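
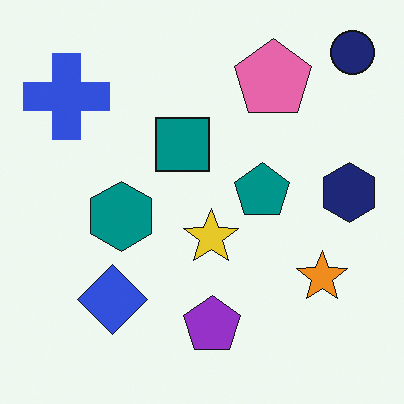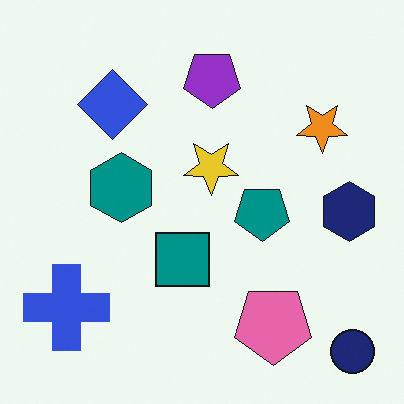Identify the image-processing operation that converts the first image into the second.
It was flipped vertically (top ↔ bottom).

The navy circle is in the top-right of the first image and the bottom-right of the second — shapes on opposite sides of the horizontal midline have swapped in a mirror flip.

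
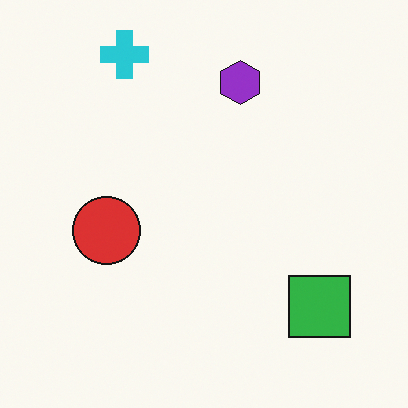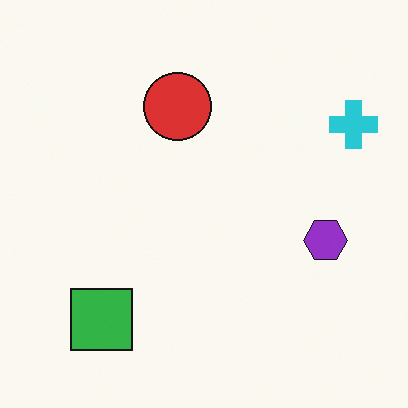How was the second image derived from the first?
The second image is the first rotated 90° clockwise.

The cyan cross sits in the top-left of the first image and the top-right of the second — consistent with a whole-image 90° clockwise rotation.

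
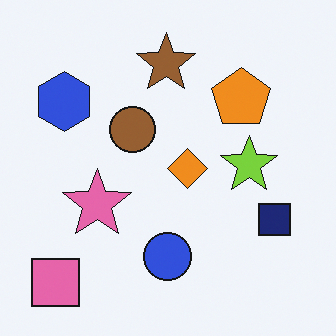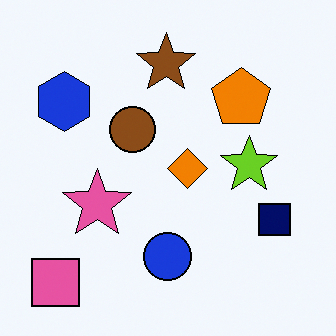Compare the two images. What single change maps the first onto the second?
Given slightly increased contrast.

Tones are pushed away from mid-grey across the whole image — a global contrast change.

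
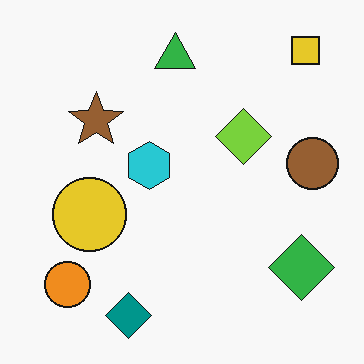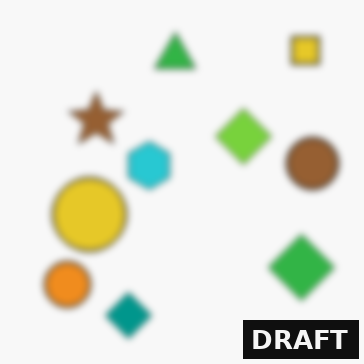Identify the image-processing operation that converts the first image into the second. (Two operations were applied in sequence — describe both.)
The image was moderately blurred, then watermarked with the text "DRAFT" in the lower-right corner.

Shape edges and outlines are uniformly softened across the whole image. A dark label reading "DRAFT" appears in the lower-right corner.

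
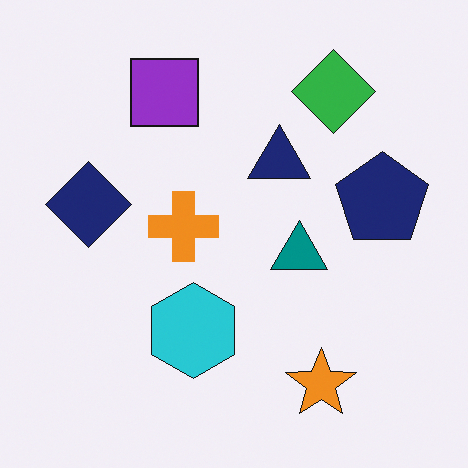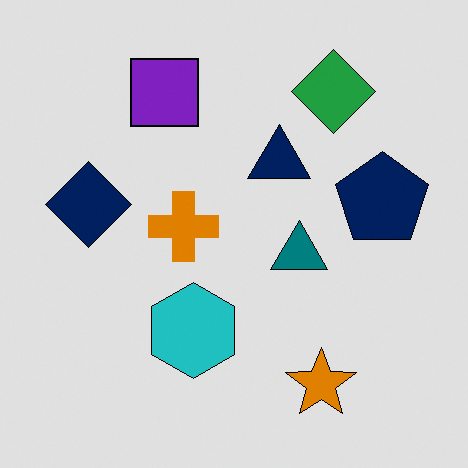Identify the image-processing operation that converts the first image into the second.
Moderately posterized.

Each flat color has snapped to a coarser quantized level — most visibly, the near-white background has dropped to a flat grey.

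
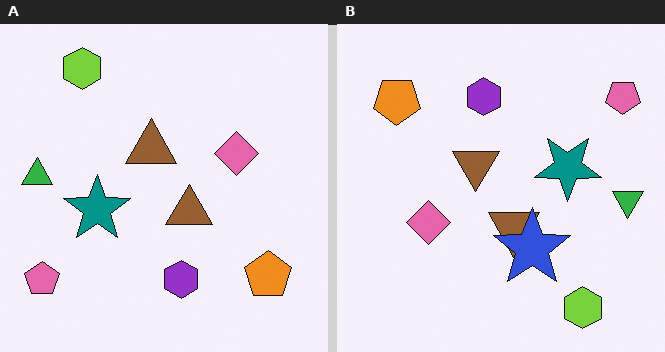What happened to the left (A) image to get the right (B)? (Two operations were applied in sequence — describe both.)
It was rotated 180°, then overlaid with an additional blue star.

The pink pentagon sits in the bottom-left of the left (A) image and the top-right of the right (B) — consistent with a whole-image 180° rotation. A blue star appears in the right (B) image that is absent from the left (A).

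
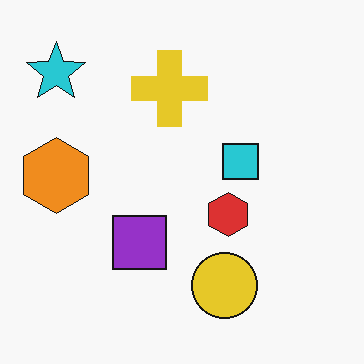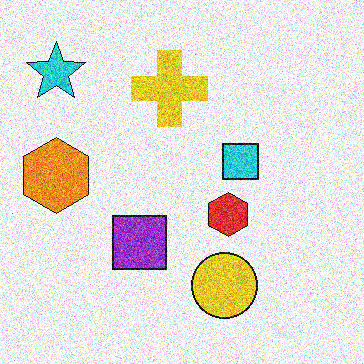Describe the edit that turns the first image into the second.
Degraded with heavy additive noise.

Random speckle covers the whole image, including the flat background.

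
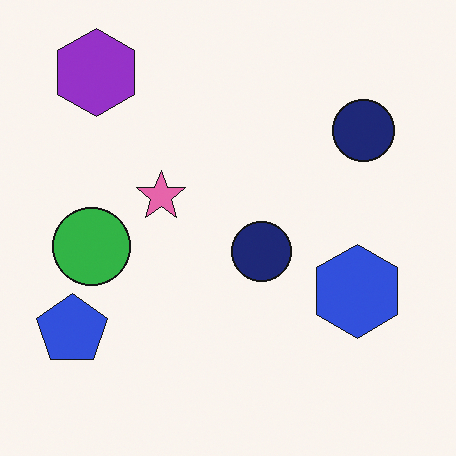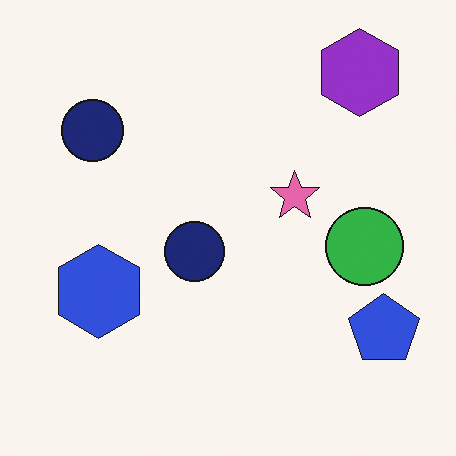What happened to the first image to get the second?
The second image is the first flipped horizontally (left ↔ right).

The blue pentagon is in the bottom-left of the first image and the bottom-right of the second — shapes on opposite sides of the vertical midline have swapped in a mirror flip.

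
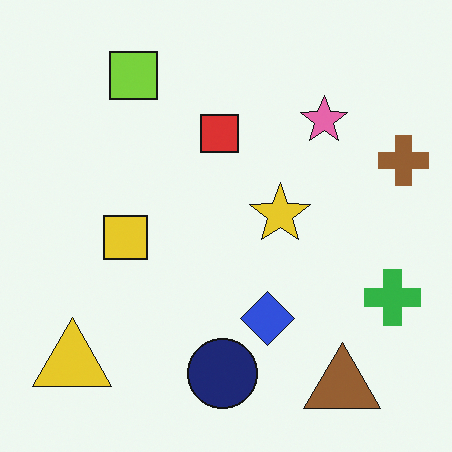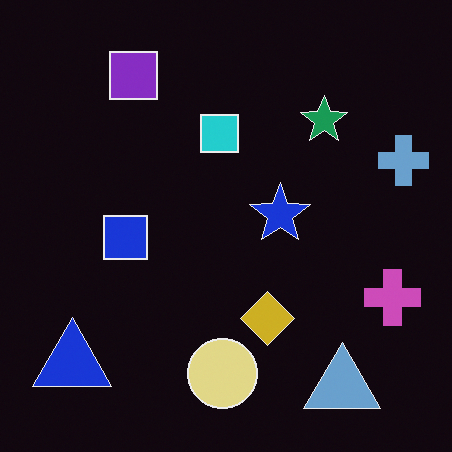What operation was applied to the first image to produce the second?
The image was color-inverted (negative).

The light background has become dark and every shape's color is its complement — a photographic negative.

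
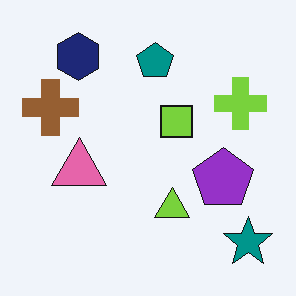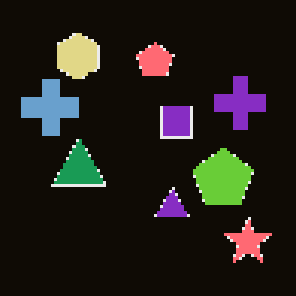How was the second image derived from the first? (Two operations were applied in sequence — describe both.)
The second image is the first mildly pixelated, then color-inverted (negative).

Shapes are reduced to large square blocks; fine edges and outlines are lost — a downscale-then-upscale (mosaic) effect. The light background has become dark and every shape's color is its complement — a photographic negative.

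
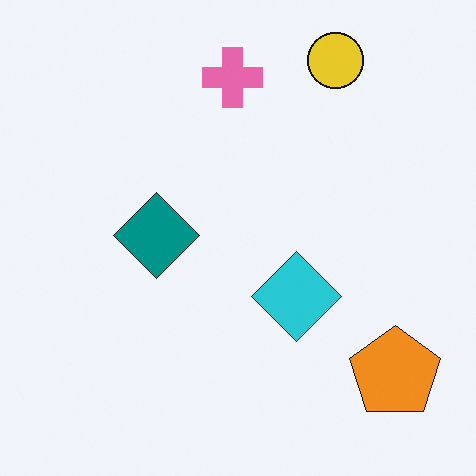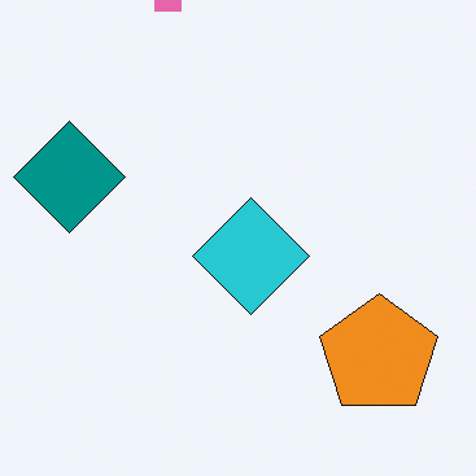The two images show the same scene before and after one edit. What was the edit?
It was cropped slightly and scaled back up.

The visible shapes are larger and the field of view is narrower; shapes near the original edges may be partly or wholly outside the frame — a crop-and-rescale.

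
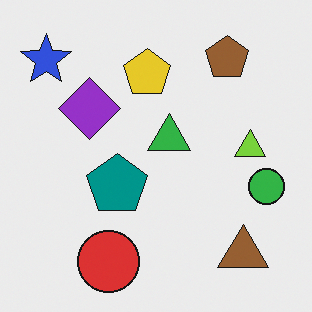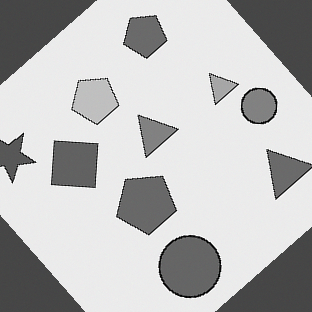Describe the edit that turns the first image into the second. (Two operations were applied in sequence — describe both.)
This is the original image converted to grayscale, then rotated counter-clockwise by a large amount — several tens of degrees.

All color is removed — every shape is now a shade of grey. Every shape is tilted by the same angle and the image corners show triangular fill wedges — a whole-image rotation by a non-right angle.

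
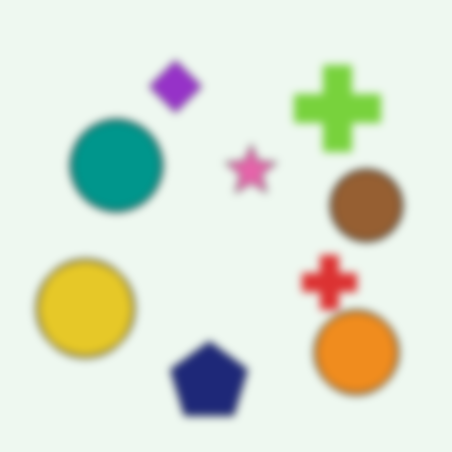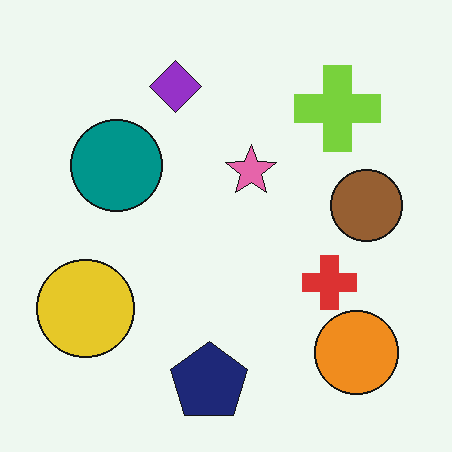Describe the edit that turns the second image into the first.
Noticeably gaussian-blurred.

Shape edges and outlines are uniformly softened across the whole image.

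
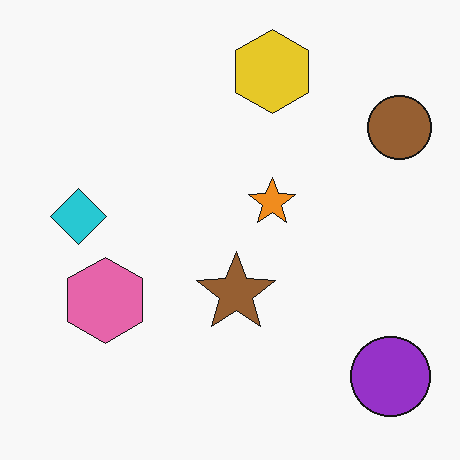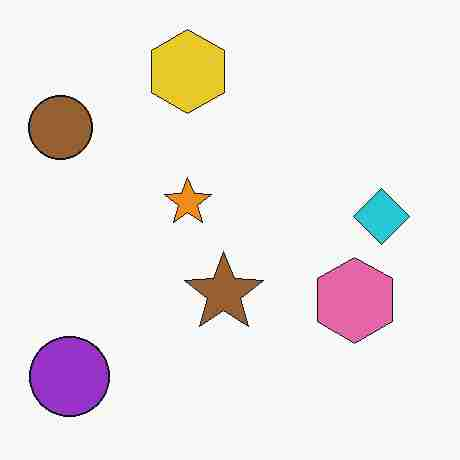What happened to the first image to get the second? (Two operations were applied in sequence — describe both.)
Flipped horizontally (left ↔ right), then heavily JPEG-compressed with obvious blocking artifacts.

The brown circle is in the top-right of the first image and the top-left of the second — shapes on opposite sides of the vertical midline have swapped in a mirror flip. Blocky 8×8 compression artifacts appear around shape edges and the flat background shows ringing — characteristic JPEG degradation.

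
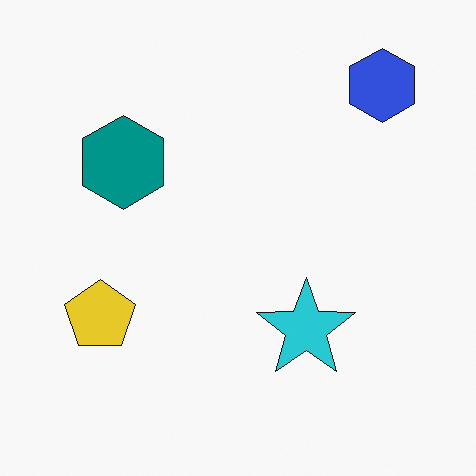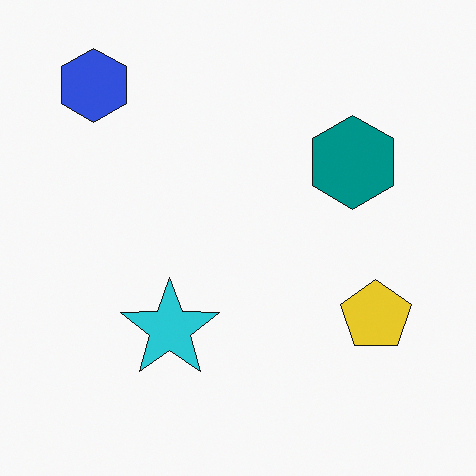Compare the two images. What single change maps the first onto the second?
It was flipped horizontally (left ↔ right).

The blue hexagon is in the top-right of the first image and the top-left of the second — shapes on opposite sides of the vertical midline have swapped in a mirror flip.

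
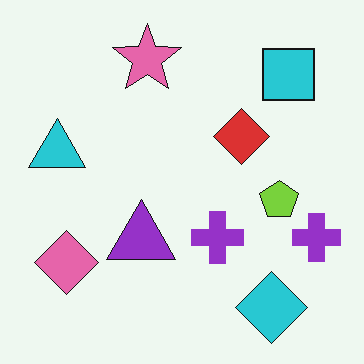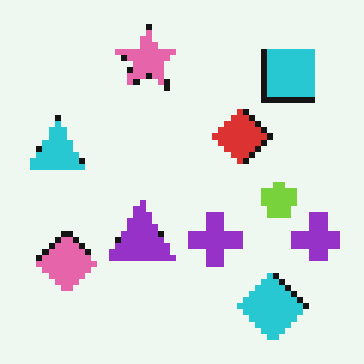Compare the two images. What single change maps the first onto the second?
Moderately pixelated.

Shapes are reduced to large square blocks; fine edges and outlines are lost — a downscale-then-upscale (mosaic) effect.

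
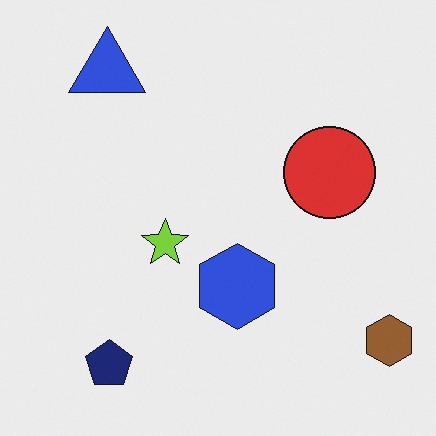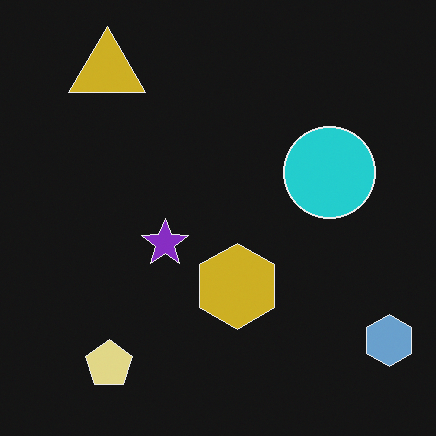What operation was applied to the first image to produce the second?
The transformation is: color-inverted (negative).

The light background has become dark and every shape's color is its complement — a photographic negative.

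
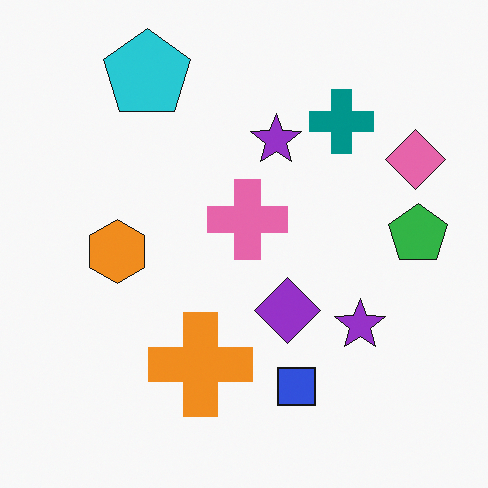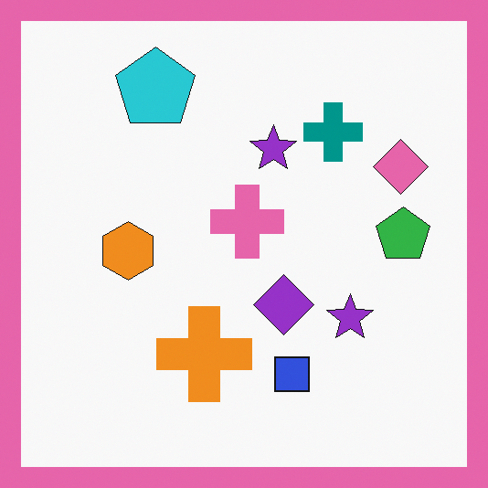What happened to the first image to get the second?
The transformation is: framed with a pink border.

A solid pink frame runs around the edge of the second image, with the content slightly shrunk inside it.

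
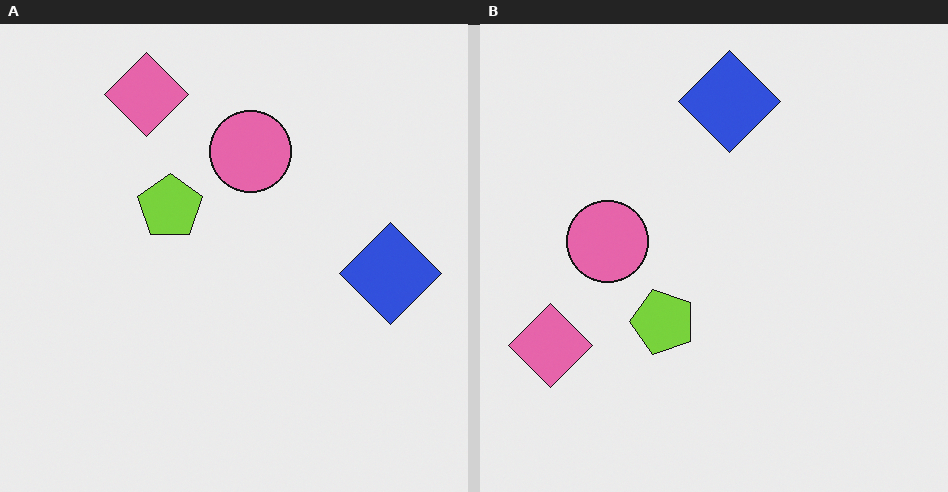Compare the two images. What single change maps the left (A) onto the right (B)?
The image was rotated 90° counter-clockwise.

The pink diamond sits in the top-left of the left (A) image and the bottom-left of the right (B) — consistent with a whole-image 90° counter-clockwise rotation.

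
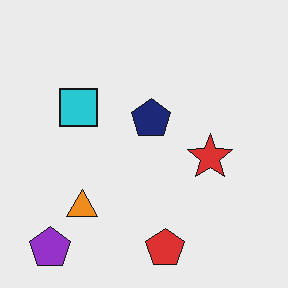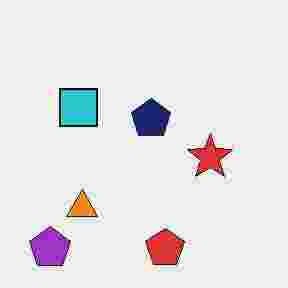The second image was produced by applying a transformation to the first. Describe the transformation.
Heavily JPEG-compressed with obvious blocking artifacts.

Blocky 8×8 compression artifacts appear around shape edges and the flat background shows ringing — characteristic JPEG degradation.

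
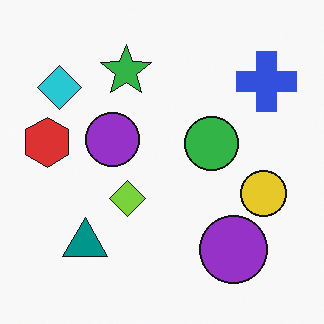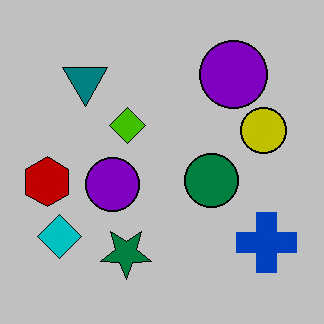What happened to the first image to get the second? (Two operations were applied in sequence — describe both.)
The image was heavily posterized to just a handful of flat colors, then flipped vertically (top ↔ bottom).

Each flat color has snapped to a coarser quantized level — most visibly, the near-white background has dropped to a flat grey. The green star is in the top of the first image and the bottom of the second — shapes on opposite sides of the horizontal midline have swapped in a mirror flip.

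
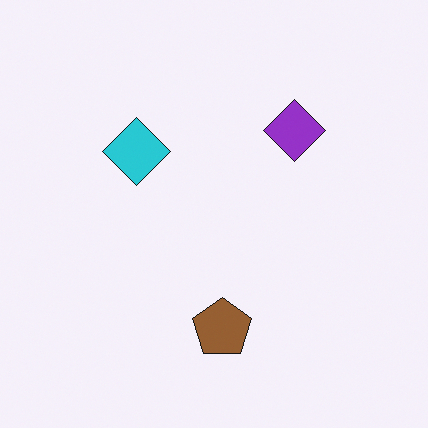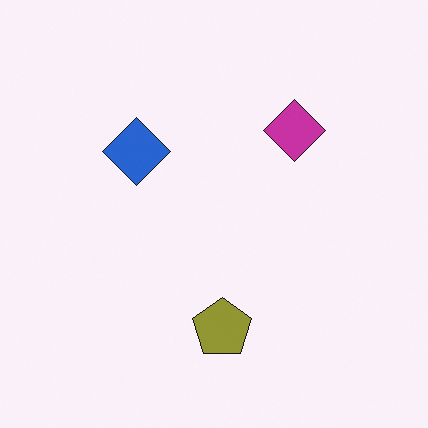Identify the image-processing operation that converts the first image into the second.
The second image is the first hue-shifted by a small amount.

Every shape's color has rotated by the same amount around the hue wheel — a uniform hue shift.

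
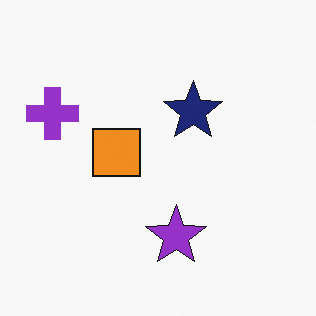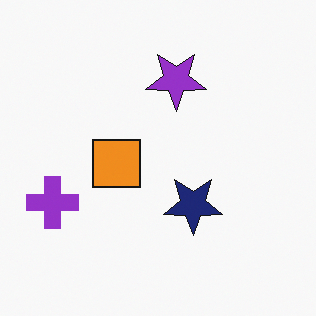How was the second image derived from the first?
Flipped vertically (top ↔ bottom).

The purple star is in the bottom of the first image and the top of the second — shapes on opposite sides of the horizontal midline have swapped in a mirror flip.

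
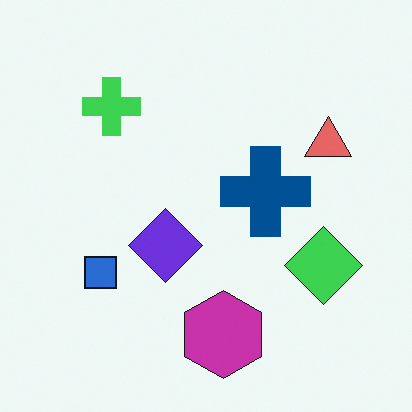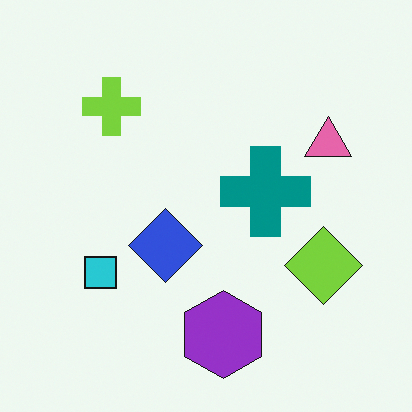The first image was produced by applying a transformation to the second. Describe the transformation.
The transformation is: hue-shifted slightly.

Every shape's color has rotated by the same amount around the hue wheel — a uniform hue shift.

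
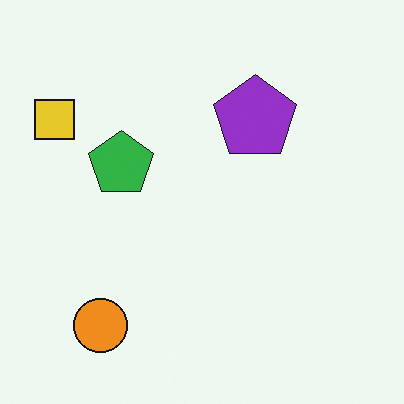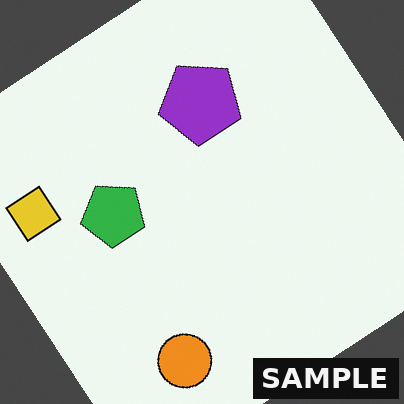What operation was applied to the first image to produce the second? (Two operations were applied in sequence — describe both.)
This is the original image rotated counter-clockwise by a large amount — several tens of degrees, then watermarked with the text "SAMPLE" in the lower-right corner.

Every shape is tilted by the same angle and the image corners show triangular fill wedges — a whole-image rotation by a non-right angle. A dark label reading "SAMPLE" appears in the lower-right corner.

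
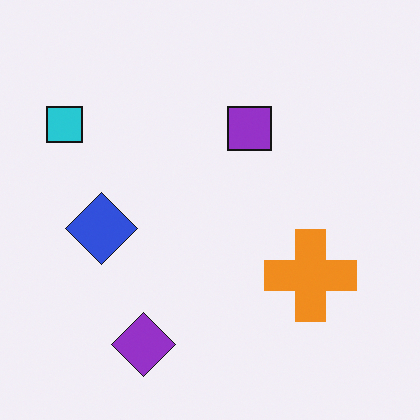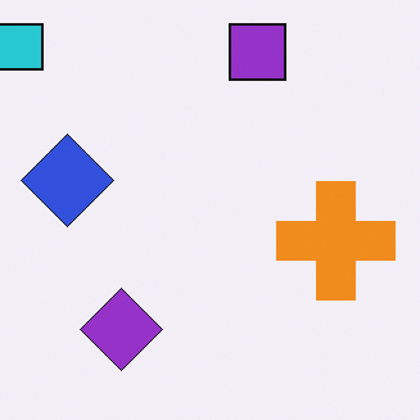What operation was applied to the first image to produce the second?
The second image is the first cropped slightly and scaled back up.

The visible shapes are larger and the field of view is narrower; shapes near the original edges may be partly or wholly outside the frame — a crop-and-rescale.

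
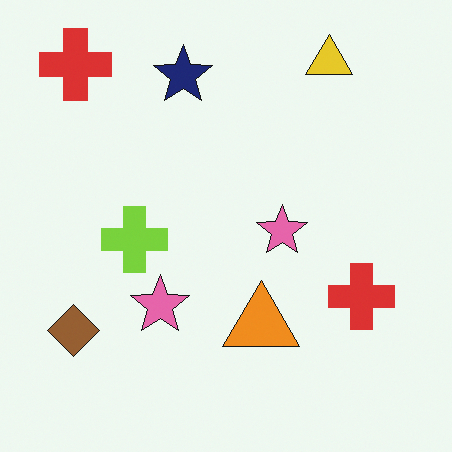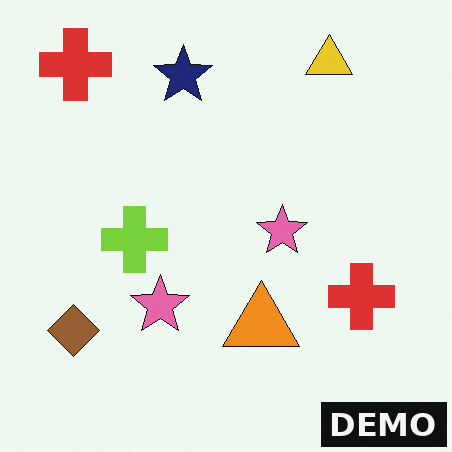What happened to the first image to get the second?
It was watermarked with the text "DEMO" in the lower-right corner.

A dark label reading "DEMO" appears in the lower-right corner.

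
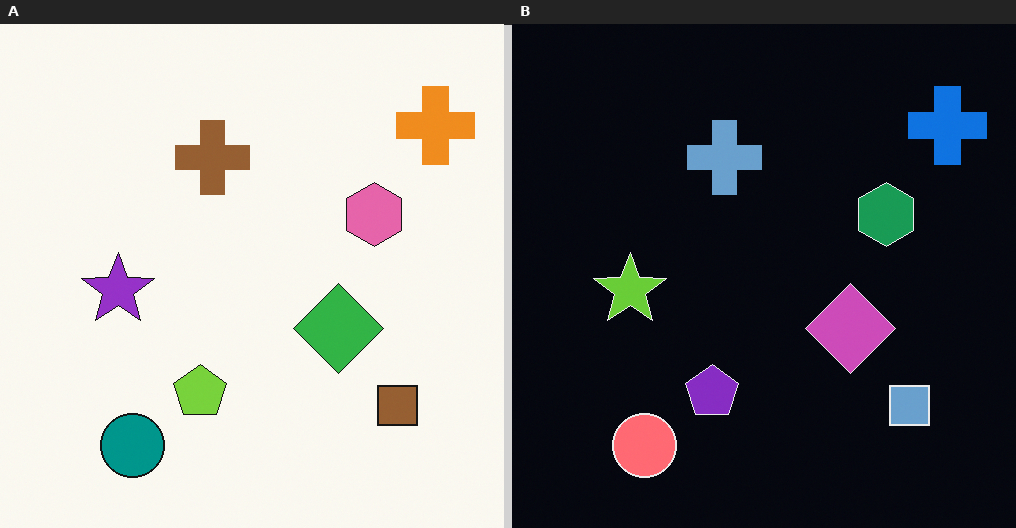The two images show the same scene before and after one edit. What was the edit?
Color-inverted (negative).

The light background has become dark and every shape's color is its complement — a photographic negative.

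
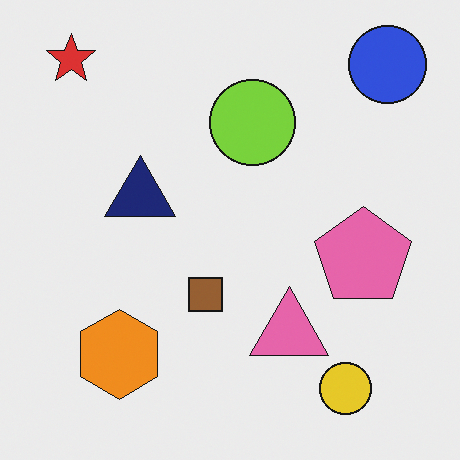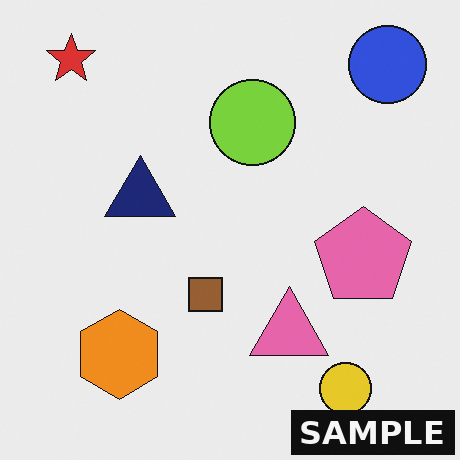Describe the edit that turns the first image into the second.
This is the original image watermarked with the text "SAMPLE" in the lower-right corner.

A dark label reading "SAMPLE" appears in the lower-right corner.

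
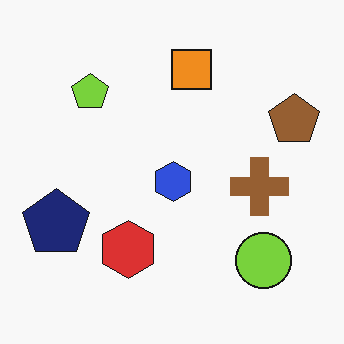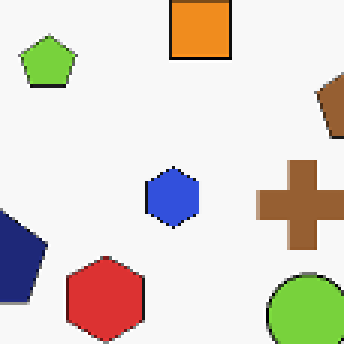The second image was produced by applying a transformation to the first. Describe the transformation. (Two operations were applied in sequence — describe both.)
The image was cropped slightly and scaled back up, then lightly pixelated (a mild mosaic effect).

The visible shapes are larger and the field of view is narrower; shapes near the original edges may be partly or wholly outside the frame — a crop-and-rescale. Shapes are reduced to large square blocks; fine edges and outlines are lost — a downscale-then-upscale (mosaic) effect.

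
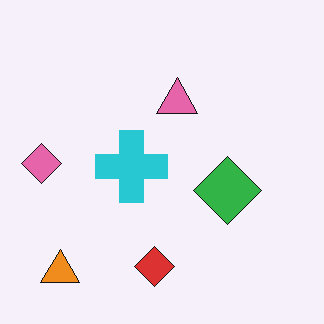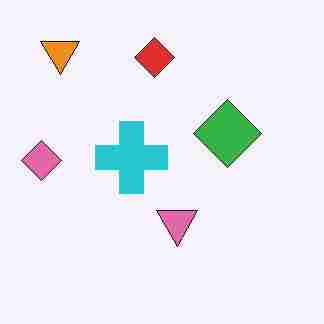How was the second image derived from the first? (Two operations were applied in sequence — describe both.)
The image was flipped vertically (top ↔ bottom), then degraded with heavy JPEG compression.

The orange triangle is in the bottom-left of the first image and the top-left of the second — shapes on opposite sides of the horizontal midline have swapped in a mirror flip. Blocky 8×8 compression artifacts appear around shape edges and the flat background shows ringing — characteristic JPEG degradation.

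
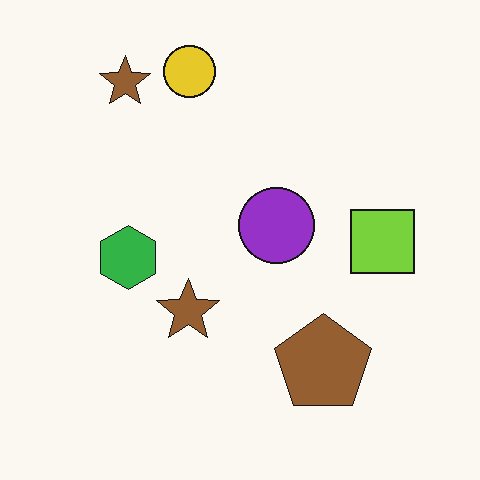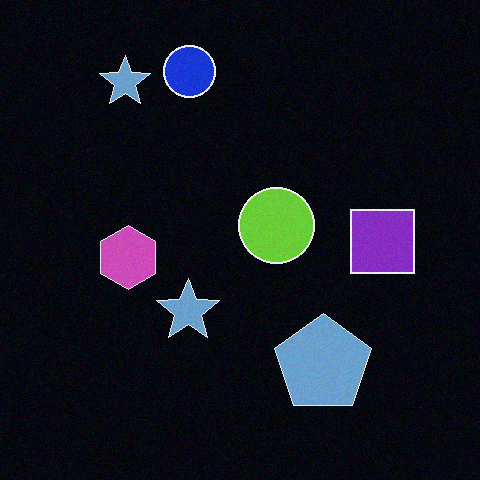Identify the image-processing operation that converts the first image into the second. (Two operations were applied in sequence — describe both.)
The image was degraded with subtle gaussian noise, then color-inverted (negative).

Random speckle covers the whole image, including the flat background. The light background has become dark and every shape's color is its complement — a photographic negative.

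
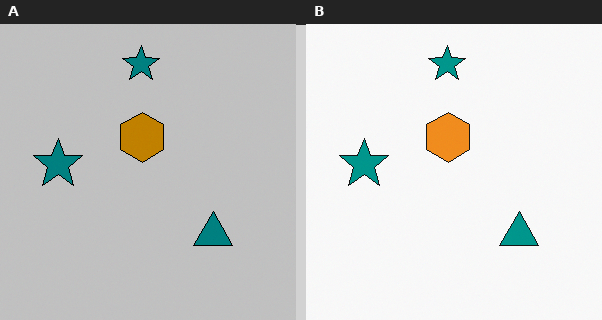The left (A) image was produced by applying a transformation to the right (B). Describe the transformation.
The image was aggressively posterized.

Each flat color has snapped to a coarser quantized level — most visibly, the near-white background has dropped to a flat grey.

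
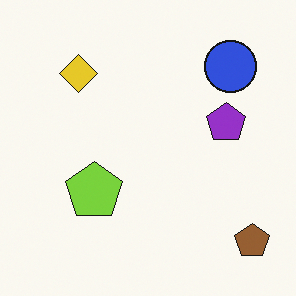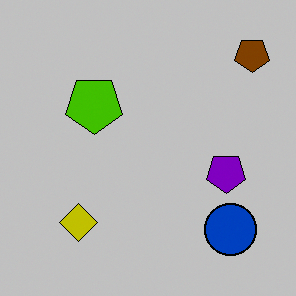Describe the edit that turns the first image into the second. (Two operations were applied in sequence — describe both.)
The second image is the first flipped vertically (top ↔ bottom), then heavily posterized to just a handful of flat colors.

The brown pentagon is in the bottom-right of the first image and the top-right of the second — shapes on opposite sides of the horizontal midline have swapped in a mirror flip. Each flat color has snapped to a coarser quantized level — most visibly, the near-white background has dropped to a flat grey.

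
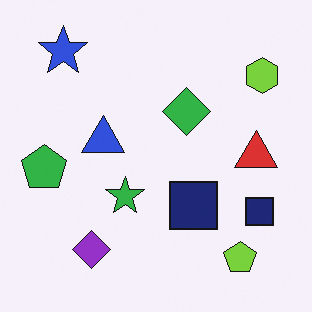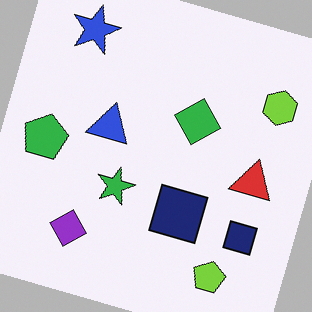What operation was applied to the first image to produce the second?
The image was rotated clockwise by a moderate amount.

Every shape is tilted by the same angle and the image corners show triangular fill wedges — a whole-image rotation by a non-right angle.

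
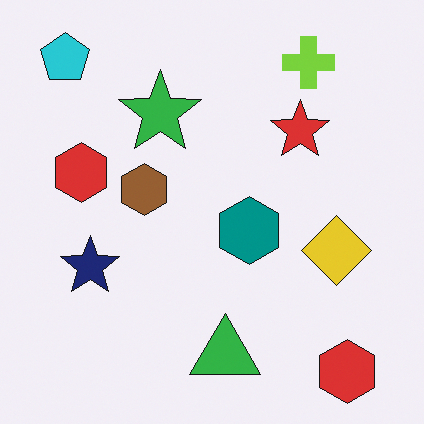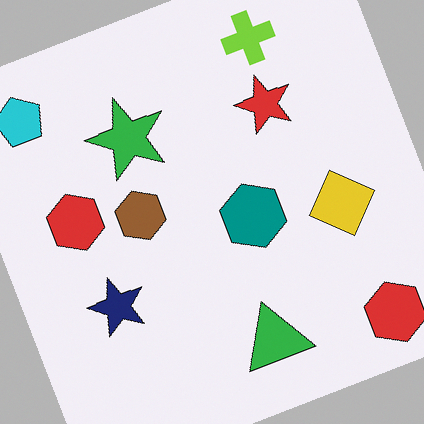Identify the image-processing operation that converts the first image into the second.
The second image is the first rotated counter-clockwise by a moderate amount.

Every shape is tilted by the same angle and the image corners show triangular fill wedges — a whole-image rotation by a non-right angle.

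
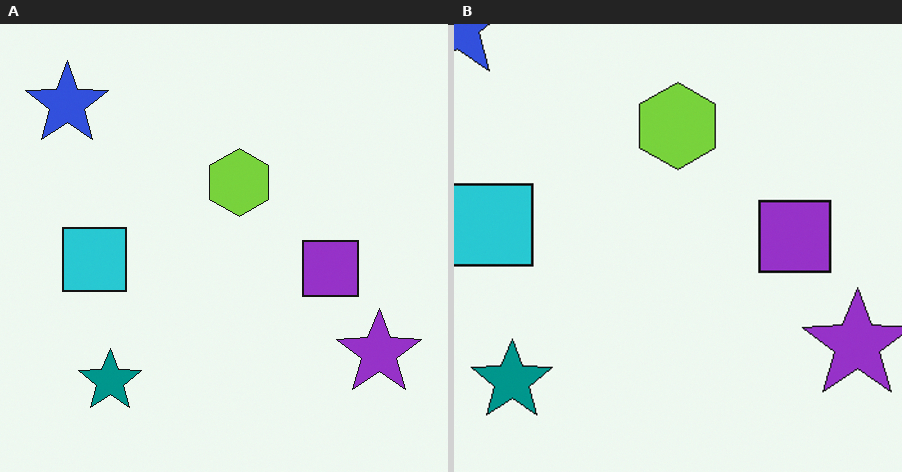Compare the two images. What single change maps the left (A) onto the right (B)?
The right (B) image is the left (A) cropped slightly and scaled back up.

The visible shapes are larger and the field of view is narrower; shapes near the original edges may be partly or wholly outside the frame — a crop-and-rescale.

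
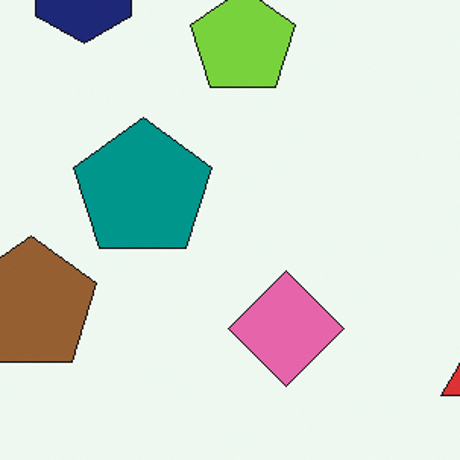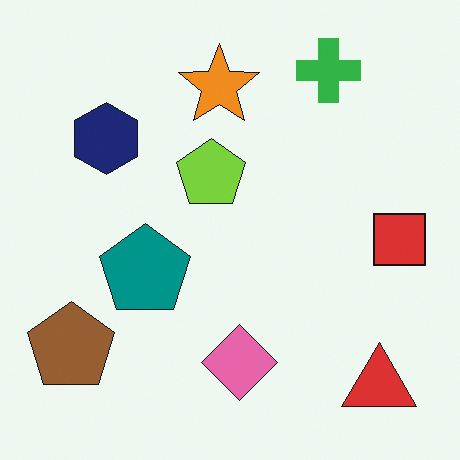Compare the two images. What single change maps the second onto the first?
It was cropped to a modestly smaller region and rescaled.

The visible shapes are larger and the field of view is narrower; shapes near the original edges may be partly or wholly outside the frame — a crop-and-rescale.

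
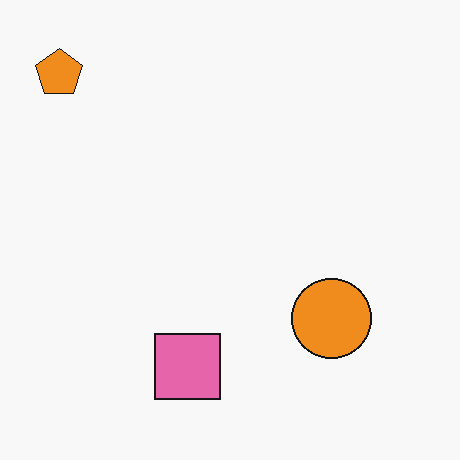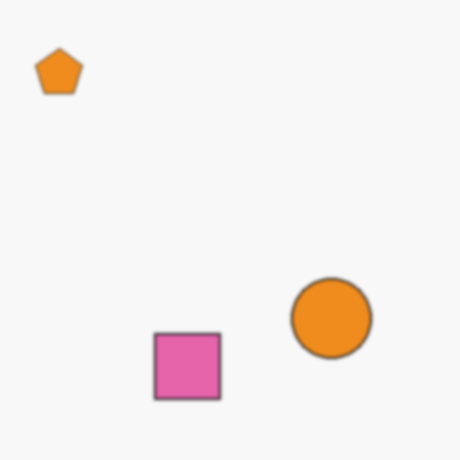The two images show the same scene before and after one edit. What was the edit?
The image was slightly softened.

Shape edges and outlines are uniformly softened across the whole image.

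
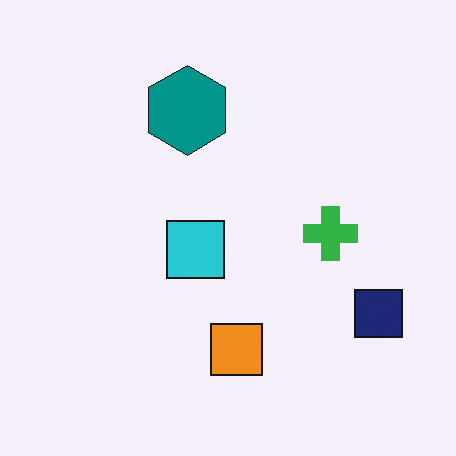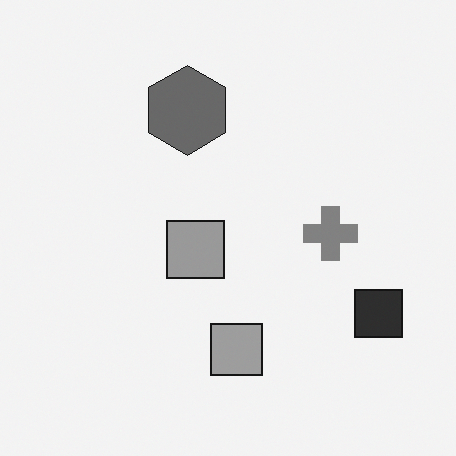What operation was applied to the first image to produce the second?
It was converted to grayscale.

All color is removed — every shape is now a shade of grey.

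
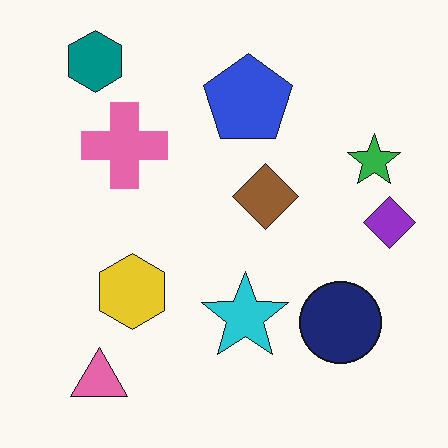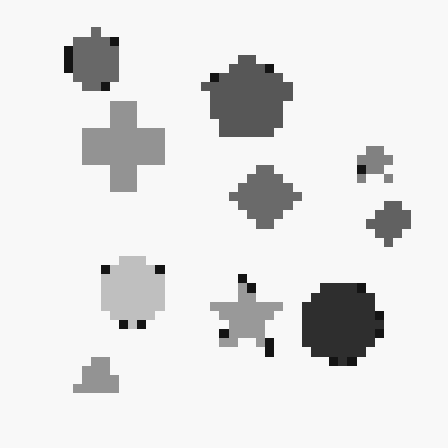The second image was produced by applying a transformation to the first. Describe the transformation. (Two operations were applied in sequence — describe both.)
Converted to grayscale, then heavily pixelated into large blocks.

All color is removed — every shape is now a shade of grey. Shapes are reduced to large square blocks; fine edges and outlines are lost — a downscale-then-upscale (mosaic) effect.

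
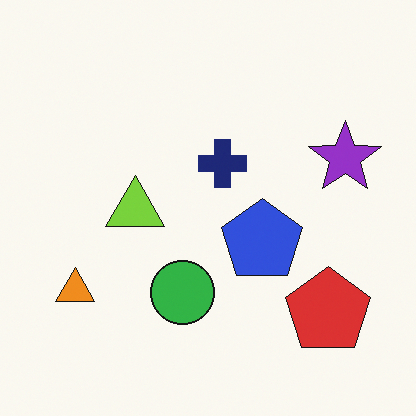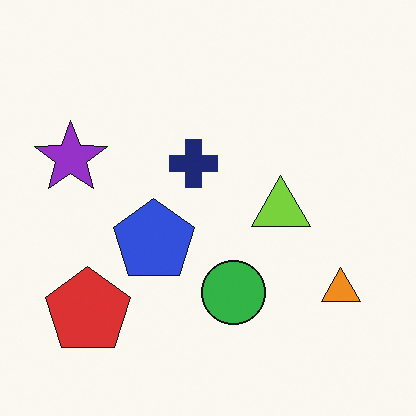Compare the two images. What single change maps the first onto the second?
It was flipped horizontally (left ↔ right).

The purple star is in the right of the first image and the left of the second — shapes on opposite sides of the vertical midline have swapped in a mirror flip.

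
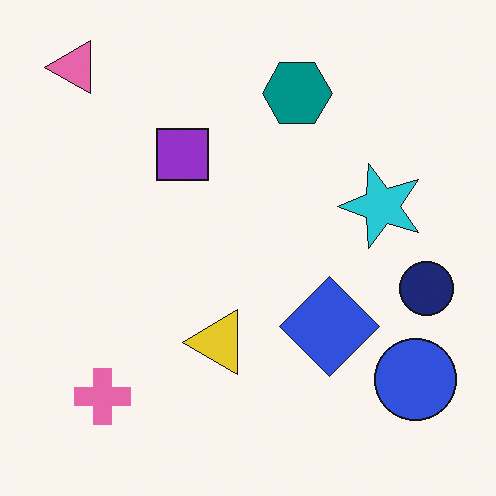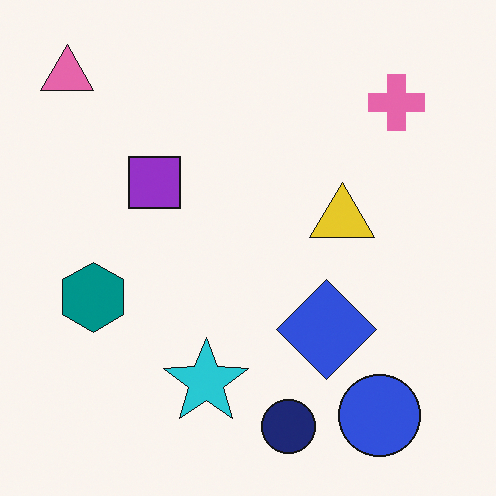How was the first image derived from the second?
The transformation is: transposed (reflected across the top-left ↔ bottom-right diagonal).

Shapes have swapped their row and column positions — what was in the top-right is now in the bottom-left — a diagonal reflection.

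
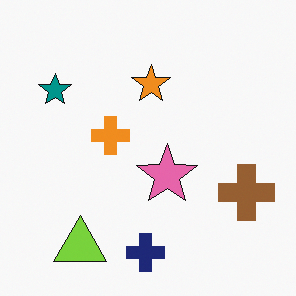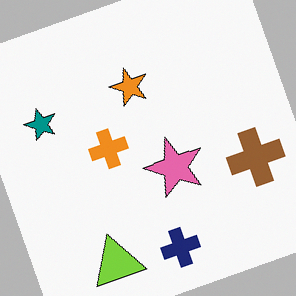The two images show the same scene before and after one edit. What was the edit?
The image was rotated counter-clockwise by a moderate amount.

Every shape is tilted by the same angle and the image corners show triangular fill wedges — a whole-image rotation by a non-right angle.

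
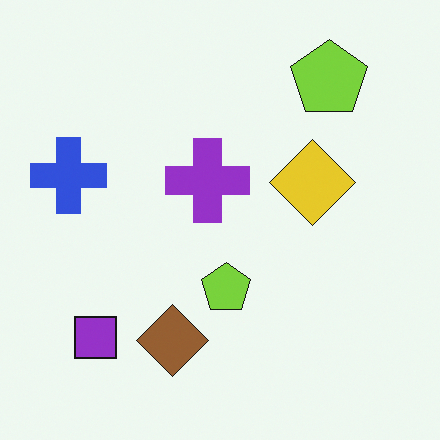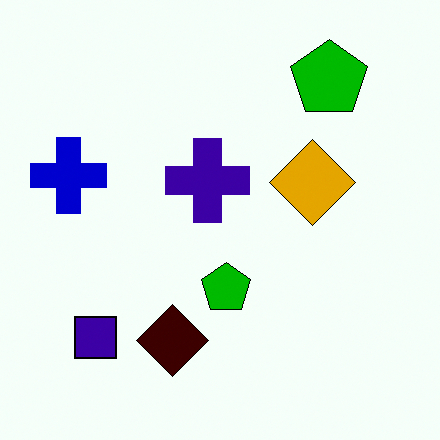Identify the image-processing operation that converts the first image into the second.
This is the original image given much higher contrast.

Tones are pushed away from mid-grey across the whole image — a global contrast change.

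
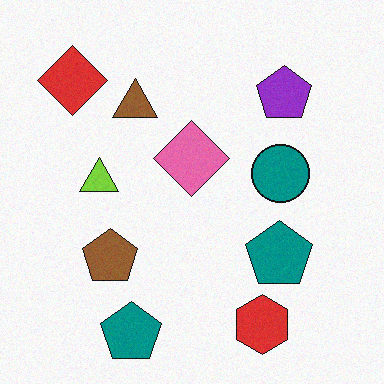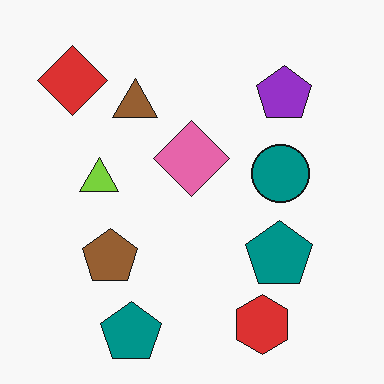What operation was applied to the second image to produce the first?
It was degraded with a light layer of grain.

Random speckle covers the whole image, including the flat background.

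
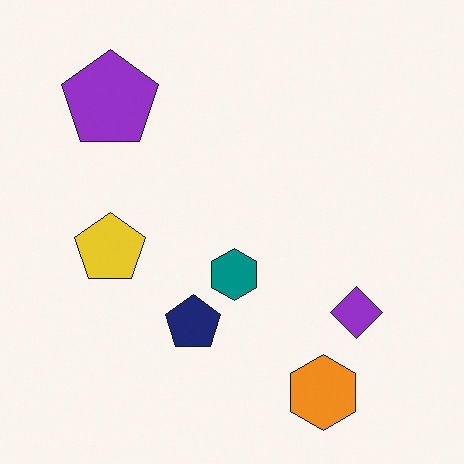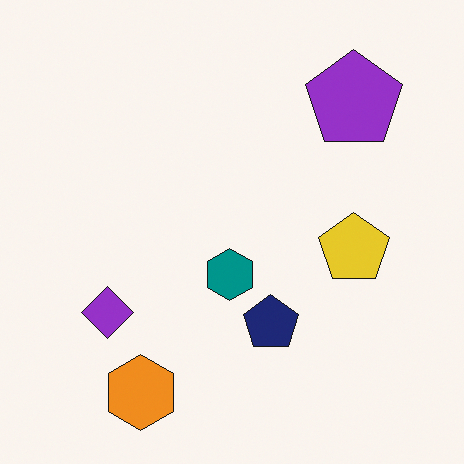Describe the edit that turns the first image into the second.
The transformation is: flipped horizontally (left ↔ right).

The purple diamond is in the bottom-right of the first image and the bottom-left of the second — shapes on opposite sides of the vertical midline have swapped in a mirror flip.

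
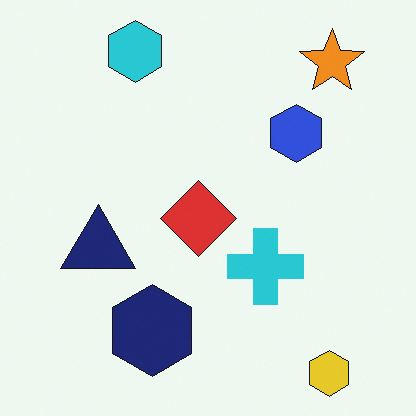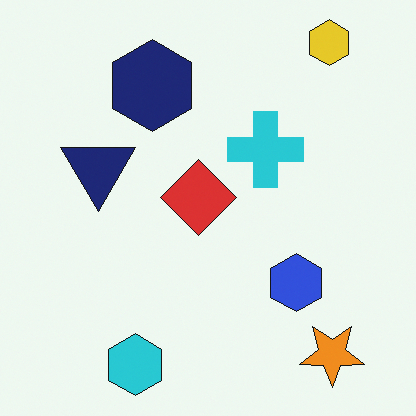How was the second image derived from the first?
The second image is the first flipped vertically (top ↔ bottom).

The yellow hexagon is in the bottom-right of the first image and the top-right of the second — shapes on opposite sides of the horizontal midline have swapped in a mirror flip.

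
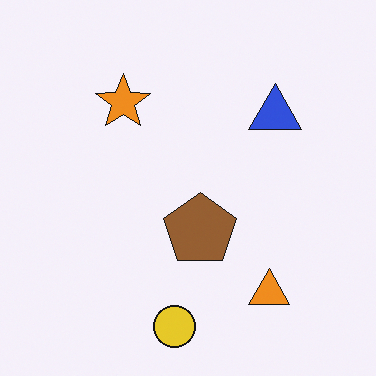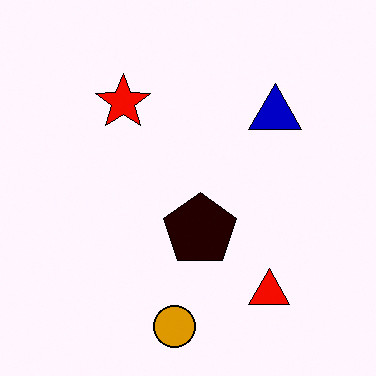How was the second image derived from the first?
The second image is the first given much higher contrast.

Tones are pushed away from mid-grey across the whole image — a global contrast change.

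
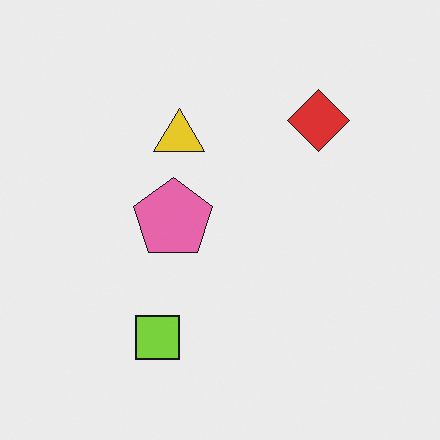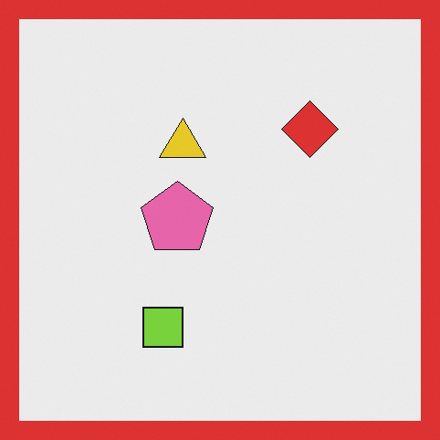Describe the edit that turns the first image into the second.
The image was framed with a red border.

A solid red frame runs around the edge of the second image, with the content slightly shrunk inside it.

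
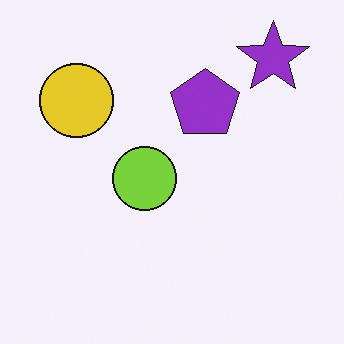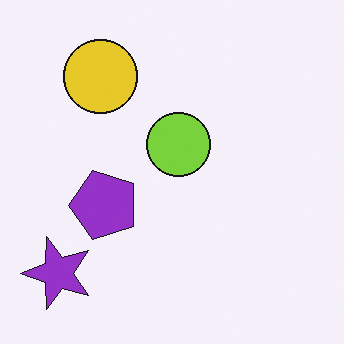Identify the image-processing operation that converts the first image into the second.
The second image is the first transposed (reflected across the top-left ↔ bottom-right diagonal).

Shapes have swapped their row and column positions — what was in the top-right is now in the bottom-left — a diagonal reflection.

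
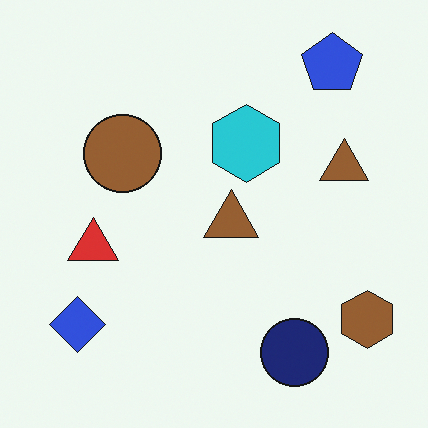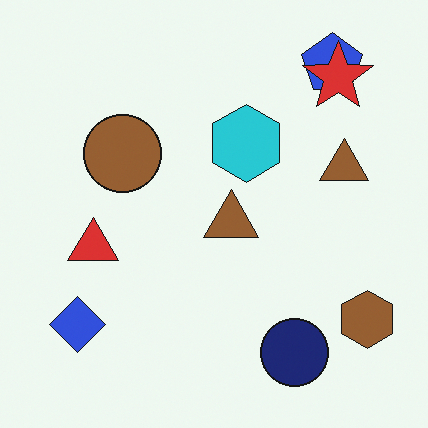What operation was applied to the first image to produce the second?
This is the original image overlaid with an additional red star.

A red star appears in the second image that is absent from the first.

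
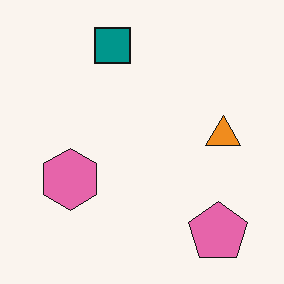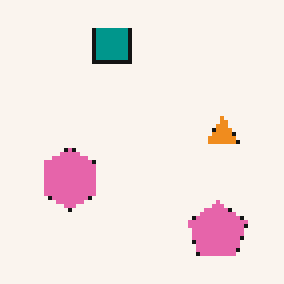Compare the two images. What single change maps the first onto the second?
Mildly pixelated.

Shapes are reduced to large square blocks; fine edges and outlines are lost — a downscale-then-upscale (mosaic) effect.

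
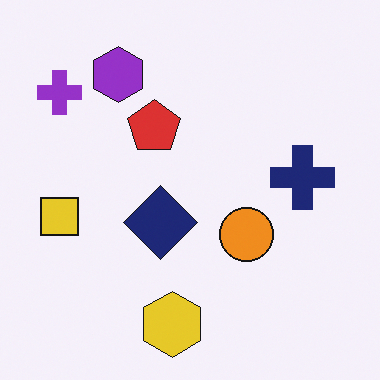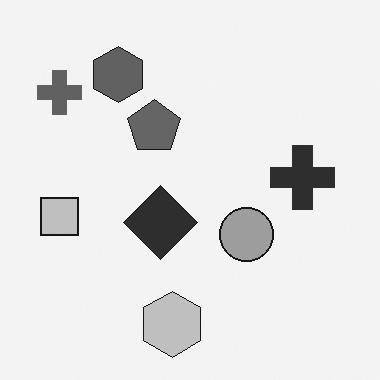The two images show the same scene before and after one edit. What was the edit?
It was converted to grayscale.

All color is removed — every shape is now a shade of grey.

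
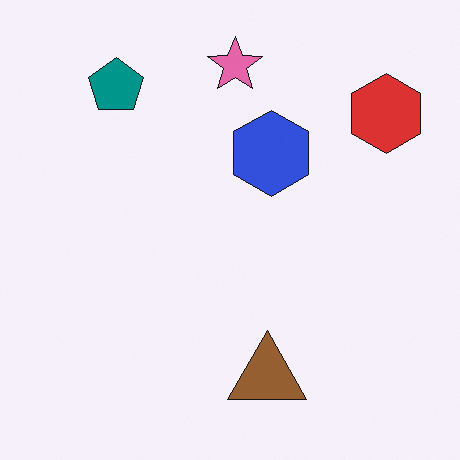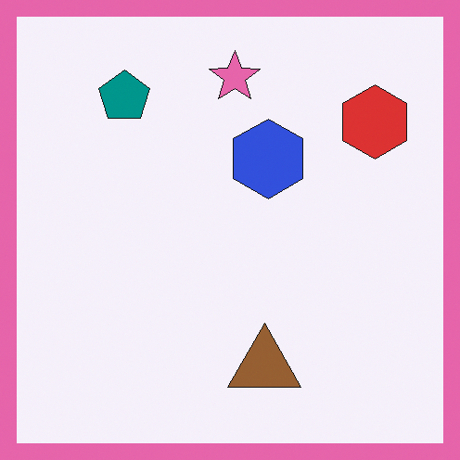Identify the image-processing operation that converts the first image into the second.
The transformation is: framed with a pink border.

A solid pink frame runs around the edge of the second image, with the content slightly shrunk inside it.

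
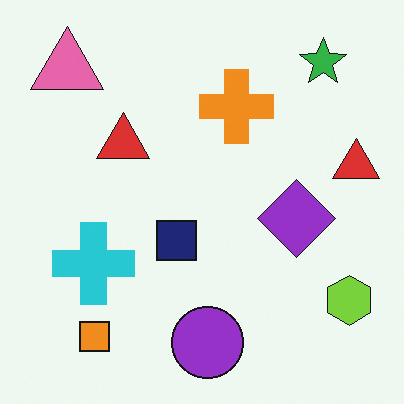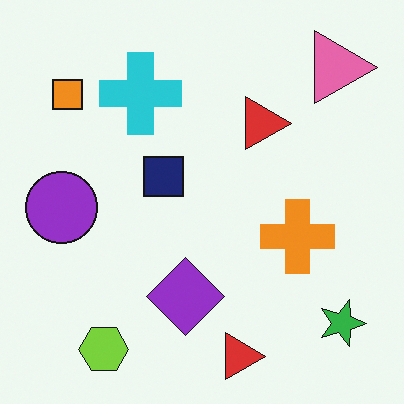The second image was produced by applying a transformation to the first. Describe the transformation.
It was rotated 90° clockwise.

The pink triangle sits in the top-left of the first image and the top-right of the second — consistent with a whole-image 90° clockwise rotation.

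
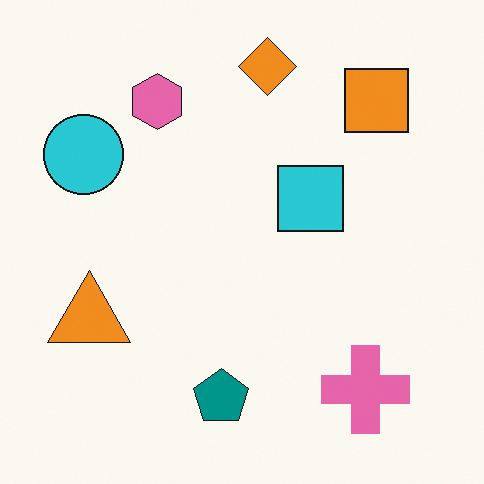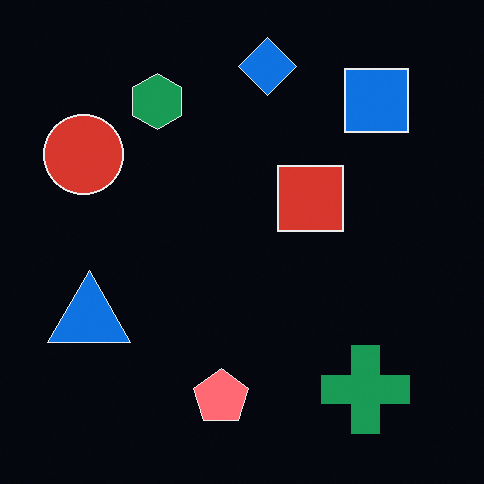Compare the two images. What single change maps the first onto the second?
Color-inverted (negative).

The light background has become dark and every shape's color is its complement — a photographic negative.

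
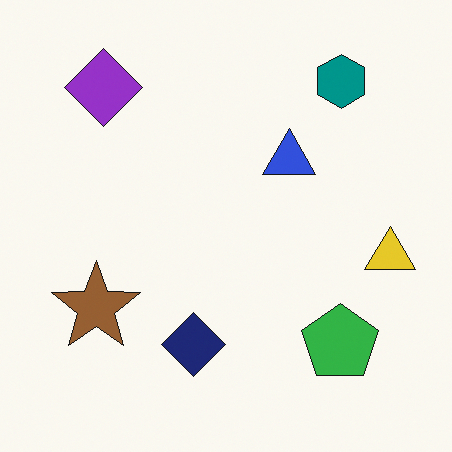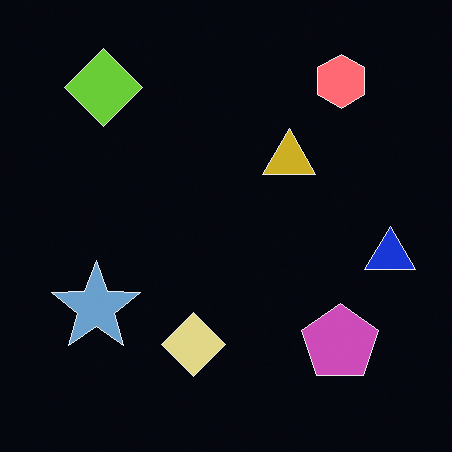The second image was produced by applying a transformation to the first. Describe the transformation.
Color-inverted (negative).

The light background has become dark and every shape's color is its complement — a photographic negative.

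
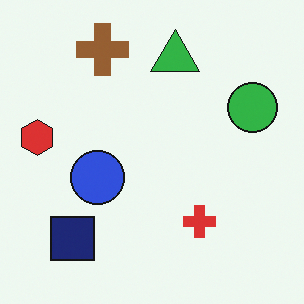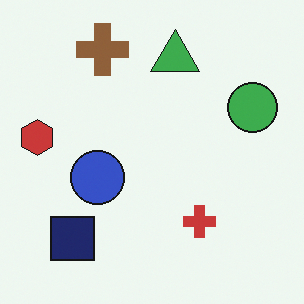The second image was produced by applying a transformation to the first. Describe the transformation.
Slightly desaturated.

All colors are more muted and greyish — a global saturation change.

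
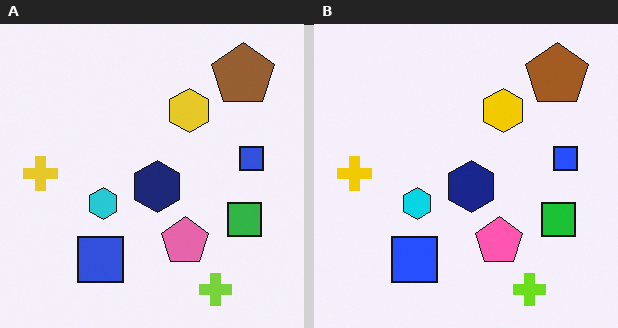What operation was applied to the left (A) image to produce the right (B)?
The transformation is: slightly oversaturated.

All colors are more vivid — a global saturation change.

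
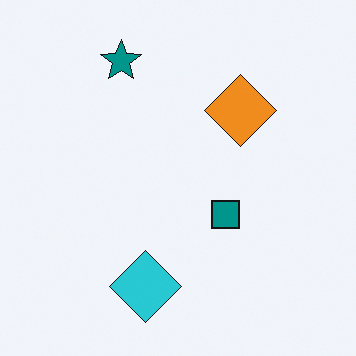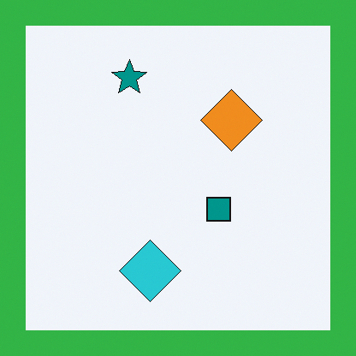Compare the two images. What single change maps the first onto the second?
It was framed with a green border.

A solid green frame runs around the edge of the second image, with the content slightly shrunk inside it.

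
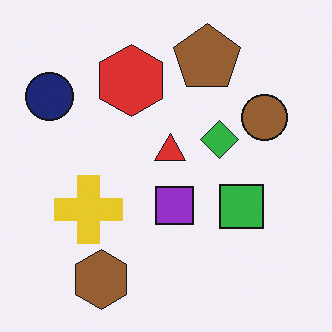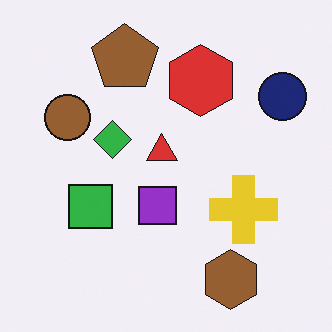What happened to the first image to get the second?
The image was flipped horizontally (left ↔ right).

The navy circle is in the top-left of the first image and the top-right of the second — shapes on opposite sides of the vertical midline have swapped in a mirror flip.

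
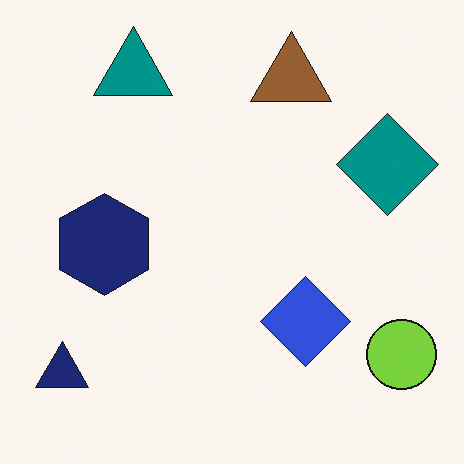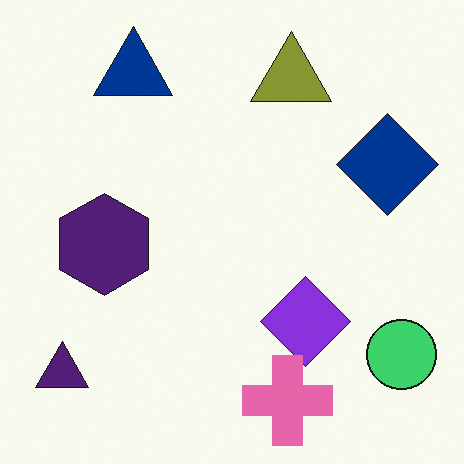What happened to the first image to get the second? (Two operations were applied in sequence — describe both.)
The transformation is: hue-shifted slightly, then overlaid with an additional pink cross.

Every shape's color has rotated by the same amount around the hue wheel — a uniform hue shift. A pink cross appears in the second image that is absent from the first.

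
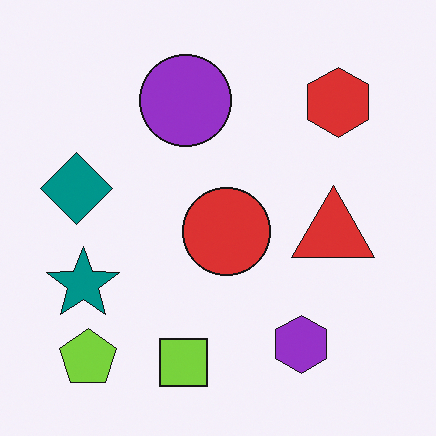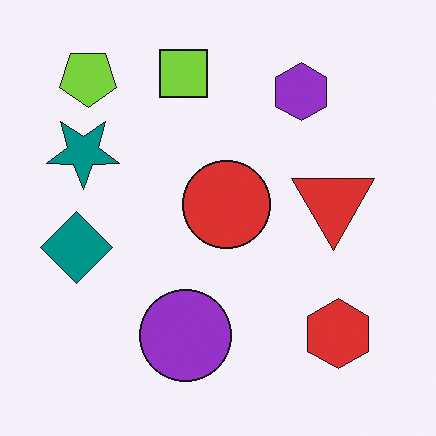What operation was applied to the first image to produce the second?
The image was flipped vertically (top ↔ bottom).

The lime square is in the bottom of the first image and the top of the second — shapes on opposite sides of the horizontal midline have swapped in a mirror flip.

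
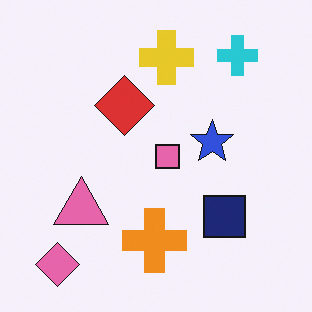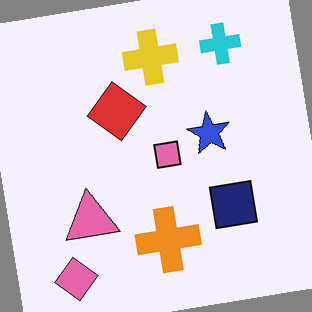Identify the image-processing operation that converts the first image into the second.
It was rotated counter-clockwise by a small amount.

Every shape is tilted by the same angle and the image corners show triangular fill wedges — a whole-image rotation by a non-right angle.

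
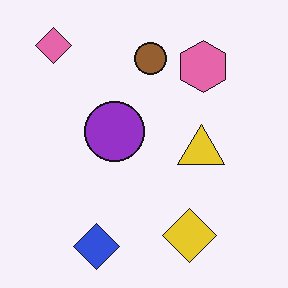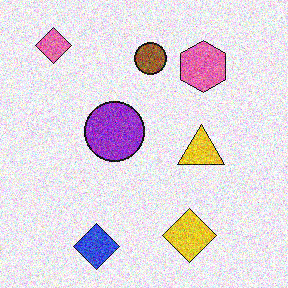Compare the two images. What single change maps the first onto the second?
Degraded with a thick layer of grain.

Random speckle covers the whole image, including the flat background.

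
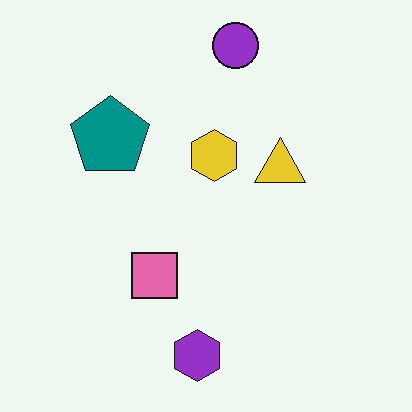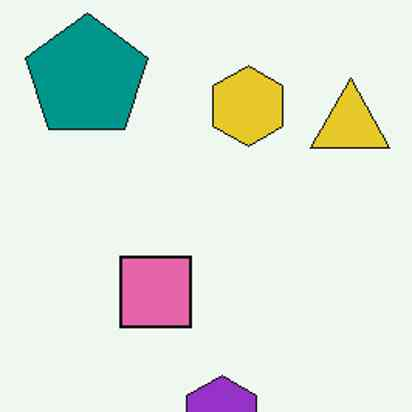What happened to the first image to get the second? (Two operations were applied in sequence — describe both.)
The second image is the first cropped to a modestly smaller region and rescaled, then given moderate JPEG compression.

The visible shapes are larger and the field of view is narrower; shapes near the original edges may be partly or wholly outside the frame — a crop-and-rescale. Blocky 8×8 compression artifacts appear around shape edges and the flat background shows ringing — characteristic JPEG degradation.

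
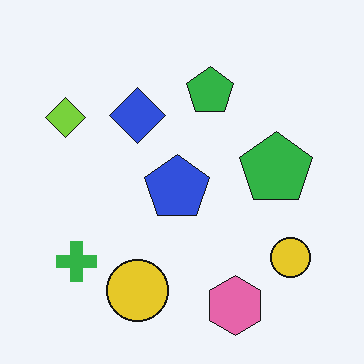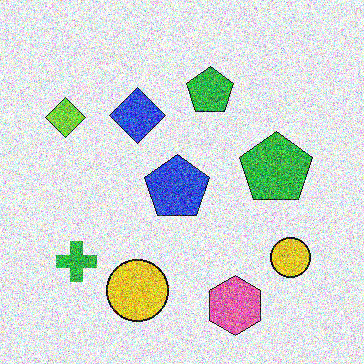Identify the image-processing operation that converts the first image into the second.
The transformation is: degraded with a thick layer of grain.

Random speckle covers the whole image, including the flat background.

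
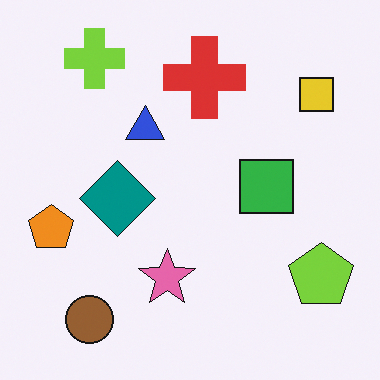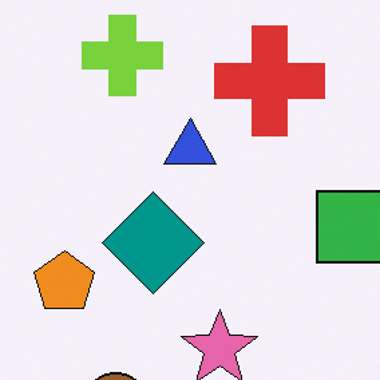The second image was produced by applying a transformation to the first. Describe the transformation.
It was cropped slightly and scaled back up.

The visible shapes are larger and the field of view is narrower; shapes near the original edges may be partly or wholly outside the frame — a crop-and-rescale.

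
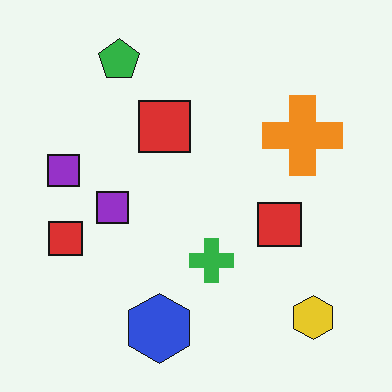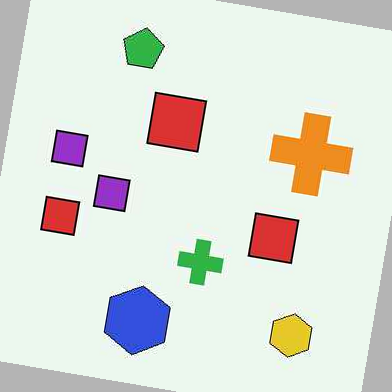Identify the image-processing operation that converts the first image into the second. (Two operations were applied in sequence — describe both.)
Given moderate JPEG compression, then rotated clockwise by a slight angle.

Blocky 8×8 compression artifacts appear around shape edges and the flat background shows ringing — characteristic JPEG degradation. Every shape is tilted by the same angle and the image corners show triangular fill wedges — a whole-image rotation by a non-right angle.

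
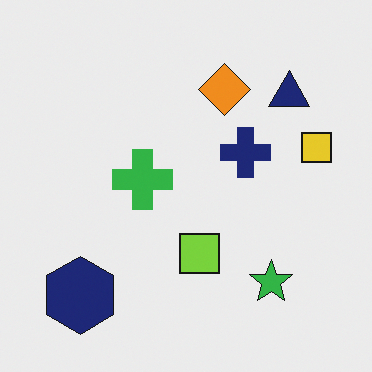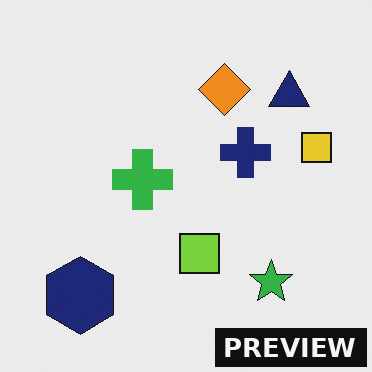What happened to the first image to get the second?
It was watermarked with the text "PREVIEW" in the lower-right corner.

A dark label reading "PREVIEW" appears in the lower-right corner.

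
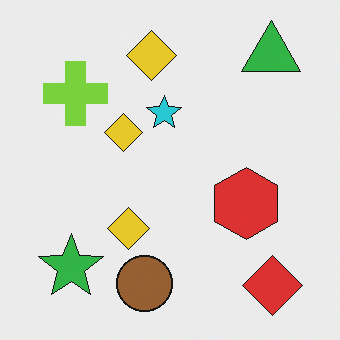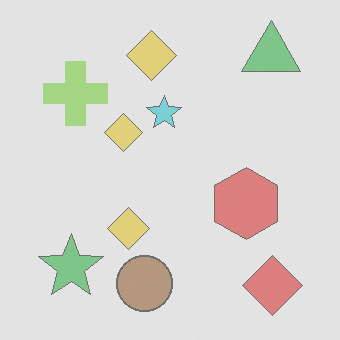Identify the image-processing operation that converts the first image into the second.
The image was washed out (contrast reduced).

Tones are pushed toward mid-grey across the whole image — a global contrast change.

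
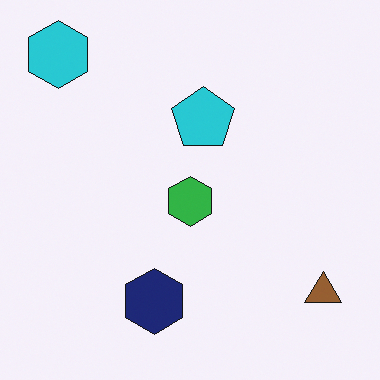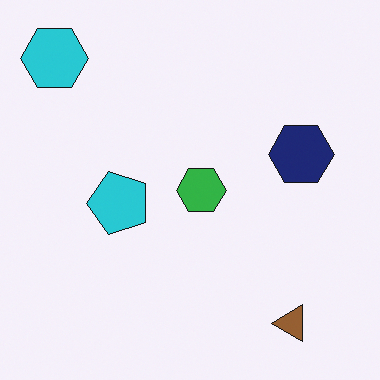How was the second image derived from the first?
The second image is the first transposed (reflected across the top-left ↔ bottom-right diagonal).

Shapes have swapped their row and column positions — what was in the top-right is now in the bottom-left — a diagonal reflection.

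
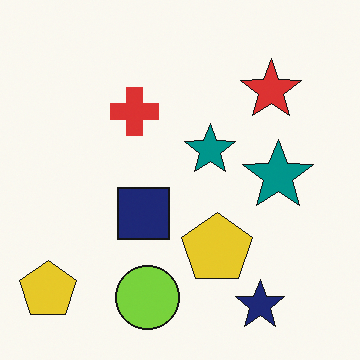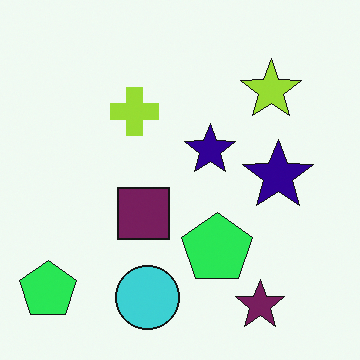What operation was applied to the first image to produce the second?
This is the original image hue-shifted through roughly a third of the color wheel.

Every shape's color has rotated by the same amount around the hue wheel — a uniform hue shift.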